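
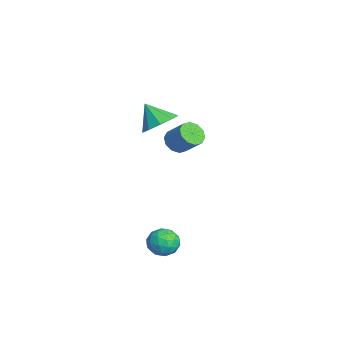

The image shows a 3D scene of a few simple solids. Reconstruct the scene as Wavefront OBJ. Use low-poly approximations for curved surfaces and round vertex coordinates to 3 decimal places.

v -1.171 -0.887 3.353
v -0.618 -0.414 3.947
v -1.749 -1.513 4.387
v -1.161 -0.085 3.843
v -1.708 -0.132 3.509
v -2.004 -0.532 3.102
v -1.911 -1.099 2.812
v -1.471 -1.566 2.775
v -0.891 -1.716 3.009
v -0.442 -1.478 3.403
v -0.334 -0.964 3.774
v -4.136 0.202 0.566
v -3.7 -0.354 0.638
v -3.008 0.302 1.507
v -3.444 0.858 1.434
v -3.542 -0.098 0.319
v -2.85 0.558 1.187
v -3.61 0.273 0.094
v -2.918 0.928 0.962
v -3.88 0.616 0.049
v -3.187 1.272 0.918
v -4.247 0.802 0.202
v -3.555 1.457 1.07
v -4.572 0.758 0.493
v -3.88 1.414 1.362
v -4.73 0.502 0.813
v -4.038 1.158 1.681
v -4.662 0.132 1.038
v -3.97 0.787 1.906
v -4.393 -0.212 1.082
v -3.7 0.444 1.951
v -4.025 -0.397 0.93
v -3.333 0.258 1.798
v 2.146 -0.426 -2.173
v 2.603 -0.862 -2.663
v 1.297 -1.398 -2.097
v 1.754 -1.834 -2.587
v 2.006 -1.669 -1.847
v 2.531 -1.068 -1.894
v 1.369 -1.192 -2.866
v 1.894 -0.591 -2.913
v 2.122 -1.335 -3.091
v 2.516 -1.63 -2.462
v 1.384 -0.63 -2.298
v 1.778 -0.925 -1.669
v 2.449 -0.558 -2.424
v 1.451 -1.702 -2.336
v 1.6 -1.604 -1.901
v 1.868 -1.861 -2.189
v 2.407 -0.68 -1.973
v 2.675 -0.936 -2.261
v 2.325 -1.411 -1.781
v 1.225 -1.324 -2.499
v 1.493 -1.58 -2.787
v 2.032 -0.399 -2.571
v 2.3 -0.656 -2.859
v 1.575 -0.849 -2.979
v 2.435 -1.093 -2.964
v 1.936 -1.665 -2.92
v 1.71 -1.287 -3.084
v 2.018 -0.934 -3.111
v 2.666 -1.267 -2.594
v 2.167 -1.838 -2.55
v 2.316 -1.741 -2.115
v 2.624 -1.388 -2.142
v 2.384 -1.545 -2.846
v 1.733 -0.422 -2.21
v 1.234 -0.993 -2.166
v 1.276 -0.872 -2.618
v 1.584 -0.519 -2.645
v 1.964 -0.595 -1.84
v 1.465 -1.167 -1.796
v 1.882 -1.326 -1.649
v 2.19 -0.973 -1.676
v 1.516 -0.715 -1.914
f 2 1 4
f 2 4 3
f 4 1 5
f 4 5 3
f 5 1 6
f 5 6 3
f 6 1 7
f 6 7 3
f 7 1 8
f 7 8 3
f 8 1 9
f 8 9 3
f 9 1 10
f 9 10 3
f 10 1 11
f 10 11 3
f 11 1 2
f 11 2 3
f 13 12 16
f 13 16 14
f 14 16 17
f 14 17 15
f 16 12 18
f 16 18 17
f 17 18 19
f 17 19 15
f 18 12 20
f 18 20 19
f 19 20 21
f 19 21 15
f 20 12 22
f 20 22 21
f 21 22 23
f 21 23 15
f 22 12 24
f 22 24 23
f 23 24 25
f 23 25 15
f 24 12 26
f 24 26 25
f 25 26 27
f 25 27 15
f 26 12 28
f 26 28 27
f 27 28 29
f 27 29 15
f 28 12 30
f 28 30 29
f 29 30 31
f 29 31 15
f 30 12 32
f 30 32 31
f 31 32 33
f 31 33 15
f 32 12 13
f 32 13 33
f 33 13 14
f 33 14 15
f 34 71 50
f 71 45 74
f 50 74 39
f 71 74 50
f 34 50 46
f 50 39 51
f 46 51 35
f 50 51 46
f 34 46 55
f 46 35 56
f 55 56 41
f 46 56 55
f 34 55 67
f 55 41 70
f 67 70 44
f 55 70 67
f 34 67 71
f 67 44 75
f 71 75 45
f 67 75 71
f 35 51 62
f 51 39 65
f 62 65 43
f 51 65 62
f 39 74 52
f 74 45 73
f 52 73 38
f 74 73 52
f 45 75 72
f 75 44 68
f 72 68 36
f 75 68 72
f 44 70 69
f 70 41 57
f 69 57 40
f 70 57 69
f 41 56 61
f 56 35 58
f 61 58 42
f 56 58 61
f 37 63 49
f 63 43 64
f 49 64 38
f 63 64 49
f 37 49 47
f 49 38 48
f 47 48 36
f 49 48 47
f 37 47 54
f 47 36 53
f 54 53 40
f 47 53 54
f 37 54 59
f 54 40 60
f 59 60 42
f 54 60 59
f 37 59 63
f 59 42 66
f 63 66 43
f 59 66 63
f 38 64 52
f 64 43 65
f 52 65 39
f 64 65 52
f 36 48 72
f 48 38 73
f 72 73 45
f 48 73 72
f 40 53 69
f 53 36 68
f 69 68 44
f 53 68 69
f 42 60 61
f 60 40 57
f 61 57 41
f 60 57 61
f 43 66 62
f 66 42 58
f 62 58 35
f 66 58 62



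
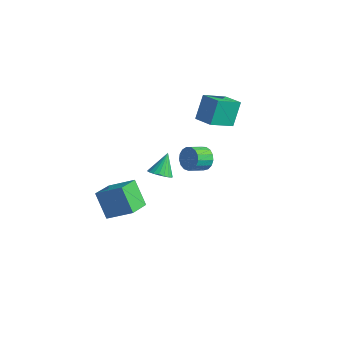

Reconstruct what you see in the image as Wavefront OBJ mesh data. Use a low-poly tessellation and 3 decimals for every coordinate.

v 0.881 1.978 0.488
v 1.43 2.175 1.05
v 1.368 1.14 1.474
v 0.819 0.942 0.912
v 1.091 2.263 1.217
v 1.029 1.228 1.64
v 0.704 2.286 1.216
v 0.642 1.251 1.64
v 0.357 2.238 1.049
v 0.296 1.203 1.472
v 0.131 2.131 0.753
v 0.069 1.095 1.176
v 0.076 1.988 0.397
v 0.014 0.953 0.82
v 0.206 1.843 0.061
v 0.144 0.808 0.485
v 0.49 1.729 -0.176
v 0.428 0.694 0.247
v 0.864 1.672 -0.262
v 0.802 0.637 0.162
v 1.242 1.685 -0.175
v 1.18 0.65 0.248
v 1.537 1.765 0.063
v 1.475 0.73 0.487
v 1.682 1.893 0.399
v 1.62 0.858 0.823
v 1.643 2.041 0.755
v 1.581 1.006 1.179
v -0.12 2.156 3.208
v -0.383 2.909 4.72
v -0.04 3.735 2.434
v -0.303 4.488 3.947
v 1.163 2.192 3.413
v 0.9 2.945 4.926
v 1.243 3.771 2.64
v 0.98 4.524 4.152
v -2.686 -2.982 -2.362
v -1.423 -2.059 -1.514
v -3.433 -1.504 -2.861
v -2.17 -0.58 -2.013
v -1.65 -2.98 -3.907
v -0.387 -2.056 -3.059
v -2.397 -1.501 -4.406
v -1.134 -0.578 -3.558
v 3.633 -3.22 3.311
v 4.115 -2.747 3.124
v 3.347 -2.46 4.489
v 3.874 -2.642 2.998
v 3.592 -2.637 2.926
v 3.318 -2.732 2.92
v 3.097 -2.912 2.983
v 2.97 -3.145 3.102
v 2.957 -3.391 3.257
v 3.061 -3.607 3.422
v 3.264 -3.756 3.567
v 3.531 -3.813 3.669
v 3.816 -3.767 3.708
v 4.069 -3.626 3.679
v 4.247 -3.415 3.586
v 4.318 -3.17 3.446
v 4.272 -2.934 3.283
f 2 1 5
f 2 5 3
f 3 5 6
f 3 6 4
f 5 1 7
f 5 7 6
f 6 7 8
f 6 8 4
f 7 1 9
f 7 9 8
f 8 9 10
f 8 10 4
f 9 1 11
f 9 11 10
f 10 11 12
f 10 12 4
f 11 1 13
f 11 13 12
f 12 13 14
f 12 14 4
f 13 1 15
f 13 15 14
f 14 15 16
f 14 16 4
f 15 1 17
f 15 17 16
f 16 17 18
f 16 18 4
f 17 1 19
f 17 19 18
f 18 19 20
f 18 20 4
f 19 1 21
f 19 21 20
f 20 21 22
f 20 22 4
f 21 1 23
f 21 23 22
f 22 23 24
f 22 24 4
f 23 1 25
f 23 25 24
f 24 25 26
f 24 26 4
f 25 1 27
f 25 27 26
f 26 27 28
f 26 28 4
f 27 1 2
f 27 2 28
f 28 2 3
f 28 3 4
f 30 32 29
f 33 30 29
f 29 32 31
f 31 33 29
f 30 36 32
f 34 30 33
f 34 36 30
f 32 36 31
f 35 33 31
f 31 36 35
f 35 34 33
f 36 34 35
f 38 40 37
f 41 38 37
f 37 40 39
f 39 41 37
f 38 44 40
f 42 38 41
f 42 44 38
f 40 44 39
f 43 41 39
f 39 44 43
f 43 42 41
f 44 42 43
f 46 45 48
f 46 48 47
f 48 45 49
f 48 49 47
f 49 45 50
f 49 50 47
f 50 45 51
f 50 51 47
f 51 45 52
f 51 52 47
f 52 45 53
f 52 53 47
f 53 45 54
f 53 54 47
f 54 45 55
f 54 55 47
f 55 45 56
f 55 56 47
f 56 45 57
f 56 57 47
f 57 45 58
f 57 58 47
f 58 45 59
f 58 59 47
f 59 45 60
f 59 60 47
f 60 45 61
f 60 61 47
f 61 45 46
f 61 46 47



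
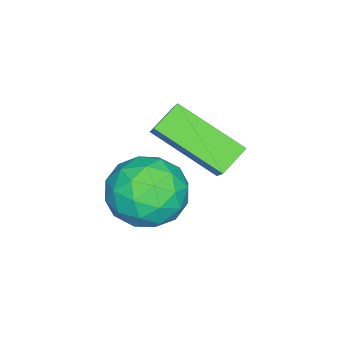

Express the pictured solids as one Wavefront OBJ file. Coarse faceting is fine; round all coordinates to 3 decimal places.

v -4.293 0.53 2.366
v -3.415 1.03 3.364
v -4.187 2.357 1.357
v -3.308 2.857 2.355
v -3.572 0.223 1.885
v -2.693 0.723 2.883
v -3.465 2.05 0.876
v -2.587 2.55 1.874
v -3.721 0.243 0.427
v -3.282 0.663 -0.52
v -2.098 0.377 1.24
v -1.659 0.797 0.293
v -2.397 1.403 0.888
v -3.4 1.32 0.386
v -1.98 -0.28 0.334
v -2.983 -0.363 -0.168
v -2.206 0.34 -0.577
v -2.463 1.38 -0.235
v -2.917 -0.34 0.955
v -3.174 0.7 1.297
v -3.644 0.441 -0.118
v -1.736 0.599 0.838
v -2.17 0.955 1.188
v -1.911 1.202 0.631
v -3.713 0.827 0.414
v -3.455 1.074 -0.142
v -2.935 1.509 0.685
v -1.925 -0.034 0.862
v -1.667 0.213 0.306
v -3.469 -0.162 0.089
v -3.21 0.085 -0.468
v -2.445 -0.469 0.035
v -2.753 0.498 -0.708
v -1.799 0.577 -0.23
v -1.988 -0.056 -0.206
v -2.578 -0.105 -0.501
v -2.905 1.109 -0.507
v -1.951 1.189 -0.029
v -2.384 1.545 0.321
v -2.974 1.496 0.025
v -2.272 0.92 -0.54
v -3.429 -0.149 0.749
v -2.475 -0.069 1.227
v -2.406 -0.456 0.695
v -2.996 -0.505 0.399
v -3.581 0.463 0.95
v -2.627 0.542 1.428
v -2.802 1.145 1.221
v -3.392 1.096 0.926
v -3.108 0.12 1.26
f 2 4 1
f 5 2 1
f 1 4 3
f 3 5 1
f 2 8 4
f 6 2 5
f 6 8 2
f 4 8 3
f 7 5 3
f 3 8 7
f 7 6 5
f 8 6 7
f 9 46 25
f 46 20 49
f 25 49 14
f 46 49 25
f 9 25 21
f 25 14 26
f 21 26 10
f 25 26 21
f 9 21 30
f 21 10 31
f 30 31 16
f 21 31 30
f 9 30 42
f 30 16 45
f 42 45 19
f 30 45 42
f 9 42 46
f 42 19 50
f 46 50 20
f 42 50 46
f 10 26 37
f 26 14 40
f 37 40 18
f 26 40 37
f 14 49 27
f 49 20 48
f 27 48 13
f 49 48 27
f 20 50 47
f 50 19 43
f 47 43 11
f 50 43 47
f 19 45 44
f 45 16 32
f 44 32 15
f 45 32 44
f 16 31 36
f 31 10 33
f 36 33 17
f 31 33 36
f 12 38 24
f 38 18 39
f 24 39 13
f 38 39 24
f 12 24 22
f 24 13 23
f 22 23 11
f 24 23 22
f 12 22 29
f 22 11 28
f 29 28 15
f 22 28 29
f 12 29 34
f 29 15 35
f 34 35 17
f 29 35 34
f 12 34 38
f 34 17 41
f 38 41 18
f 34 41 38
f 13 39 27
f 39 18 40
f 27 40 14
f 39 40 27
f 11 23 47
f 23 13 48
f 47 48 20
f 23 48 47
f 15 28 44
f 28 11 43
f 44 43 19
f 28 43 44
f 17 35 36
f 35 15 32
f 36 32 16
f 35 32 36
f 18 41 37
f 41 17 33
f 37 33 10
f 41 33 37



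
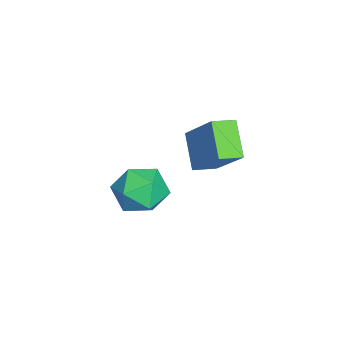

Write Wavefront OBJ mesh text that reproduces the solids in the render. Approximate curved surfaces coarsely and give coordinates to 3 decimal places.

v 0.864 0.529 -2.531
v 1.298 0.012 -1.726
v 0.442 -0.952 -3.254
v 0.876 -1.469 -2.449
v -0.006 -0.916 -2.304
v 0.255 -0 -1.857
v 1.485 -0.94 -3.123
v 1.746 -0.024 -2.676
v 1.682 -0.896 -2.091
v 0.761 -0.881 -1.585
v 0.979 -0.059 -3.395
v 0.058 -0.044 -2.889
v 0.857 1.003 0.498
v 1.9 1.962 1.966
v 0.432 1.731 0.325
v 1.476 2.69 1.792
v 1.884 1.37 -0.472
v 2.928 2.329 0.995
v 1.46 2.098 -0.646
v 2.503 3.057 0.822
f 1 12 6
f 1 6 2
f 1 2 8
f 1 8 11
f 1 11 12
f 2 6 10
f 6 12 5
f 12 11 3
f 11 8 7
f 8 2 9
f 4 10 5
f 4 5 3
f 4 3 7
f 4 7 9
f 4 9 10
f 5 10 6
f 3 5 12
f 7 3 11
f 9 7 8
f 10 9 2
f 14 16 13
f 17 14 13
f 13 16 15
f 15 17 13
f 14 20 16
f 18 14 17
f 18 20 14
f 16 20 15
f 19 17 15
f 15 20 19
f 19 18 17
f 20 18 19



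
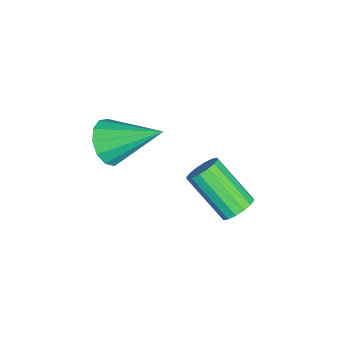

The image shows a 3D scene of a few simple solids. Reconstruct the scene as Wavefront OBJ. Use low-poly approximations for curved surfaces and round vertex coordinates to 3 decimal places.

v 0.617 1.688 -2.953
v 1.223 1.702 -2.644
v 0.549 0.306 -1.258
v -0.057 0.292 -1.567
v 1.033 1.952 -2.485
v 0.359 0.556 -1.099
v 0.732 2.132 -2.45
v 0.058 0.735 -1.064
v 0.4 2.192 -2.551
v -0.273 0.795 -1.165
v 0.127 2.118 -2.759
v -0.547 0.721 -1.373
v -0.016 1.928 -3.019
v -0.69 0.531 -1.633
v 0.011 1.674 -3.262
v -0.663 0.278 -1.876
v 0.201 1.424 -3.421
v -0.473 0.028 -2.035
v 0.502 1.245 -3.456
v -0.172 -0.152 -2.07
v 0.833 1.185 -3.355
v 0.16 -0.212 -1.969
v 1.107 1.259 -3.147
v 0.433 -0.138 -1.761
v 1.25 1.449 -2.887
v 0.576 0.052 -1.501
v 1.505 -2.576 1.047
v 2.388 -2.776 1.258
v 1.655 -0.704 2.193
v 2.401 -2.503 0.811
v 2.13 -2.253 0.438
v 1.66 -2.106 0.259
v 1.141 -2.107 0.33
v 0.737 -2.258 0.628
v 0.577 -2.509 1.06
v 0.712 -2.782 1.487
v 1.098 -2.989 1.774
v 1.613 -3.065 1.83
v 2.094 -2.985 1.638
f 2 1 5
f 2 5 3
f 3 5 6
f 3 6 4
f 5 1 7
f 5 7 6
f 6 7 8
f 6 8 4
f 7 1 9
f 7 9 8
f 8 9 10
f 8 10 4
f 9 1 11
f 9 11 10
f 10 11 12
f 10 12 4
f 11 1 13
f 11 13 12
f 12 13 14
f 12 14 4
f 13 1 15
f 13 15 14
f 14 15 16
f 14 16 4
f 15 1 17
f 15 17 16
f 16 17 18
f 16 18 4
f 17 1 19
f 17 19 18
f 18 19 20
f 18 20 4
f 19 1 21
f 19 21 20
f 20 21 22
f 20 22 4
f 21 1 23
f 21 23 22
f 22 23 24
f 22 24 4
f 23 1 25
f 23 25 24
f 24 25 26
f 24 26 4
f 25 1 2
f 25 2 26
f 26 2 3
f 26 3 4
f 28 27 30
f 28 30 29
f 30 27 31
f 30 31 29
f 31 27 32
f 31 32 29
f 32 27 33
f 32 33 29
f 33 27 34
f 33 34 29
f 34 27 35
f 34 35 29
f 35 27 36
f 35 36 29
f 36 27 37
f 36 37 29
f 37 27 38
f 37 38 29
f 38 27 39
f 38 39 29
f 39 27 28
f 39 28 29



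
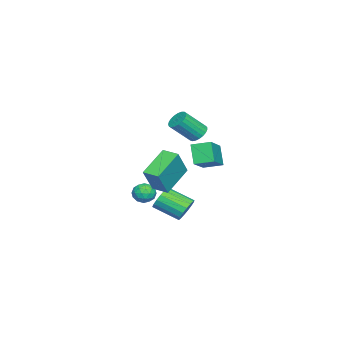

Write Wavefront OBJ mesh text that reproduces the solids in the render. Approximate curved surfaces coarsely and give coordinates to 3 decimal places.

v 2.456 1.663 0.156
v 3.472 1.462 1.808
v 2.751 2.668 0.096
v 3.767 2.468 1.749
v 4.173 1.092 -0.969
v 5.189 0.892 0.684
v 4.468 2.098 -1.028
v 5.484 1.897 0.624
v -1.101 2.14 0.215
v 0.781 2.191 1.275
v -1.298 3.308 0.508
v 0.584 3.359 1.568
v -0.424 2.561 -1.008
v 1.458 2.612 0.052
v -0.621 3.729 -0.715
v 1.261 3.78 0.345
v -3.535 1.235 0.394
v -3.185 1.817 0.663
v -2.414 0.746 1.974
v -2.765 0.165 1.706
v -3.445 1.821 0.82
v -2.674 0.751 2.131
v -3.721 1.725 0.903
v -2.95 0.655 2.214
v -3.964 1.544 0.898
v -3.193 0.473 2.21
v -4.134 1.309 0.806
v -3.363 0.239 2.118
v -4.2 1.062 0.643
v -3.429 -0.009 1.955
v -4.151 0.844 0.437
v -3.38 -0.226 1.748
v -3.995 0.694 0.223
v -3.224 -0.376 1.535
v -3.76 0.638 0.039
v -2.989 -0.432 1.351
v -3.487 0.685 -0.083
v -2.716 -0.385 1.228
v -3.222 0.827 -0.123
v -2.451 -0.243 1.188
v -3.011 1.04 -0.074
v -2.24 -0.03 1.238
v -2.89 1.286 0.057
v -2.119 0.216 1.368
v -2.882 1.524 0.245
v -2.111 0.453 1.557
v -2.986 1.711 0.46
v -2.215 0.641 1.771
v 3.193 2.764 -2.868
v 3.832 2.998 -2.375
v 3.806 1.429 -1.6
v 3.167 1.196 -2.092
v 3.505 3.106 -2.167
v 3.48 1.537 -1.391
v 3.107 3.136 -2.119
v 3.082 1.567 -1.344
v 2.729 3.081 -2.243
v 2.703 1.512 -1.468
v 2.456 2.953 -2.51
v 2.431 1.384 -1.735
v 2.353 2.782 -2.859
v 2.328 1.213 -2.084
v 2.442 2.607 -3.21
v 2.416 1.039 -2.435
v 2.703 2.468 -3.482
v 2.677 0.9 -2.707
v 3.076 2.397 -3.614
v 3.051 0.829 -2.839
v 3.476 2.41 -3.575
v 3.45 0.842 -2.8
v 3.811 2.504 -3.373
v 3.786 0.936 -2.598
v 4.004 2.658 -3.056
v 3.979 1.089 -2.281
v 4.012 2.836 -2.696
v 3.986 1.267 -1.921
v 1.559 -0.26 -2.347
v 1.862 -0.602 -2.963
v 0.418 -0.458 -2.797
v 0.721 -0.8 -3.413
v 0.767 -1.138 -2.726
v 1.472 -1.016 -2.448
v 0.808 -0.044 -3.312
v 1.513 0.078 -3.034
v 1.398 -0.469 -3.56
v 1.372 -1.145 -3.198
v 0.908 0.085 -2.562
v 0.882 -0.591 -2.2
v 1.81 -0.414 -2.616
v 0.47 -0.646 -3.144
v 0.496 -0.845 -2.74
v 0.674 -1.046 -3.103
v 1.581 -0.657 -2.312
v 1.759 -0.858 -2.675
v 1.115 -1.173 -2.535
v 0.521 -0.202 -3.085
v 0.699 -0.403 -3.448
v 1.606 -0.014 -2.657
v 1.784 -0.215 -3.02
v 1.165 0.113 -3.225
v 1.716 -0.537 -3.329
v 1.045 -0.653 -3.593
v 1.097 -0.209 -3.534
v 1.511 -0.137 -3.371
v 1.7 -0.934 -3.116
v 1.03 -1.05 -3.38
v 1.057 -1.249 -2.976
v 1.471 -1.177 -2.812
v 1.428 -0.856 -3.466
v 1.25 -0.01 -2.38
v 0.58 -0.126 -2.644
v 0.809 0.117 -2.948
v 1.223 0.189 -2.784
v 1.235 -0.407 -2.167
v 0.564 -0.523 -2.431
v 0.769 -0.923 -2.389
v 1.183 -0.851 -2.226
v 0.852 -0.204 -2.294
f 2 4 1
f 5 2 1
f 1 4 3
f 3 5 1
f 2 8 4
f 6 2 5
f 6 8 2
f 4 8 3
f 7 5 3
f 3 8 7
f 7 6 5
f 8 6 7
f 10 12 9
f 13 10 9
f 9 12 11
f 11 13 9
f 10 16 12
f 14 10 13
f 14 16 10
f 12 16 11
f 15 13 11
f 11 16 15
f 15 14 13
f 16 14 15
f 18 17 21
f 18 21 19
f 19 21 22
f 19 22 20
f 21 17 23
f 21 23 22
f 22 23 24
f 22 24 20
f 23 17 25
f 23 25 24
f 24 25 26
f 24 26 20
f 25 17 27
f 25 27 26
f 26 27 28
f 26 28 20
f 27 17 29
f 27 29 28
f 28 29 30
f 28 30 20
f 29 17 31
f 29 31 30
f 30 31 32
f 30 32 20
f 31 17 33
f 31 33 32
f 32 33 34
f 32 34 20
f 33 17 35
f 33 35 34
f 34 35 36
f 34 36 20
f 35 17 37
f 35 37 36
f 36 37 38
f 36 38 20
f 37 17 39
f 37 39 38
f 38 39 40
f 38 40 20
f 39 17 41
f 39 41 40
f 40 41 42
f 40 42 20
f 41 17 43
f 41 43 42
f 42 43 44
f 42 44 20
f 43 17 45
f 43 45 44
f 44 45 46
f 44 46 20
f 45 17 47
f 45 47 46
f 46 47 48
f 46 48 20
f 47 17 18
f 47 18 48
f 48 18 19
f 48 19 20
f 50 49 53
f 50 53 51
f 51 53 54
f 51 54 52
f 53 49 55
f 53 55 54
f 54 55 56
f 54 56 52
f 55 49 57
f 55 57 56
f 56 57 58
f 56 58 52
f 57 49 59
f 57 59 58
f 58 59 60
f 58 60 52
f 59 49 61
f 59 61 60
f 60 61 62
f 60 62 52
f 61 49 63
f 61 63 62
f 62 63 64
f 62 64 52
f 63 49 65
f 63 65 64
f 64 65 66
f 64 66 52
f 65 49 67
f 65 67 66
f 66 67 68
f 66 68 52
f 67 49 69
f 67 69 68
f 68 69 70
f 68 70 52
f 69 49 71
f 69 71 70
f 70 71 72
f 70 72 52
f 71 49 73
f 71 73 72
f 72 73 74
f 72 74 52
f 73 49 75
f 73 75 74
f 74 75 76
f 74 76 52
f 75 49 50
f 75 50 76
f 76 50 51
f 76 51 52
f 77 114 93
f 114 88 117
f 93 117 82
f 114 117 93
f 77 93 89
f 93 82 94
f 89 94 78
f 93 94 89
f 77 89 98
f 89 78 99
f 98 99 84
f 89 99 98
f 77 98 110
f 98 84 113
f 110 113 87
f 98 113 110
f 77 110 114
f 110 87 118
f 114 118 88
f 110 118 114
f 78 94 105
f 94 82 108
f 105 108 86
f 94 108 105
f 82 117 95
f 117 88 116
f 95 116 81
f 117 116 95
f 88 118 115
f 118 87 111
f 115 111 79
f 118 111 115
f 87 113 112
f 113 84 100
f 112 100 83
f 113 100 112
f 84 99 104
f 99 78 101
f 104 101 85
f 99 101 104
f 80 106 92
f 106 86 107
f 92 107 81
f 106 107 92
f 80 92 90
f 92 81 91
f 90 91 79
f 92 91 90
f 80 90 97
f 90 79 96
f 97 96 83
f 90 96 97
f 80 97 102
f 97 83 103
f 102 103 85
f 97 103 102
f 80 102 106
f 102 85 109
f 106 109 86
f 102 109 106
f 81 107 95
f 107 86 108
f 95 108 82
f 107 108 95
f 79 91 115
f 91 81 116
f 115 116 88
f 91 116 115
f 83 96 112
f 96 79 111
f 112 111 87
f 96 111 112
f 85 103 104
f 103 83 100
f 104 100 84
f 103 100 104
f 86 109 105
f 109 85 101
f 105 101 78
f 109 101 105



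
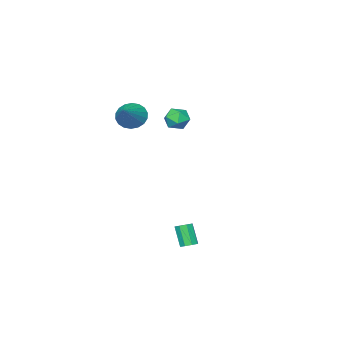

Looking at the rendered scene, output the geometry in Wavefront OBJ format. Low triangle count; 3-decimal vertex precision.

v -0.44 -1.349 3.233
v -0.065 -1.017 2.473
v 1.04 -0.471 4.347
v -0.322 -0.723 2.583
v -0.602 -0.554 2.821
v -0.85 -0.542 3.141
v -1.017 -0.689 3.479
v -1.069 -0.968 3.769
v -0.997 -1.322 3.952
v -0.815 -1.681 3.993
v -0.558 -1.975 3.883
v -0.278 -2.144 3.645
v -0.03 -2.156 3.325
v 0.136 -2.008 2.987
v 0.189 -1.73 2.697
v 0.117 -1.376 2.514
v 0.577 3.938 -4.451
v 1.043 3.732 -4.469
v 0.809 3.095 -3.268
v 0.343 3.302 -3.249
v 1.04 4.077 -4.287
v 0.805 3.44 -3.085
v 0.766 4.341 -4.201
v 0.531 3.704 -2.999
v 0.381 4.369 -4.261
v 0.146 3.732 -3.059
v 0.111 4.145 -4.432
v -0.123 3.508 -3.231
v 0.115 3.8 -4.615
v -0.12 3.163 -3.413
v 0.389 3.536 -4.701
v 0.154 2.899 -3.499
v 0.774 3.508 -4.641
v 0.539 2.871 -3.439
v -3.323 0.29 2.577
v -2.518 0.124 2.455
v -3.602 -1.024 2.525
v -2.797 -1.19 2.403
v -3.055 -0.902 3.138
v -2.883 -0.089 3.17
v -3.237 -0.811 1.81
v -3.065 0.002 1.842
v -2.465 -0.556 1.981
v -2.353 -0.612 2.802
v -3.767 -0.288 2.178
v -3.655 -0.344 2.999
f 2 1 4
f 2 4 3
f 4 1 5
f 4 5 3
f 5 1 6
f 5 6 3
f 6 1 7
f 6 7 3
f 7 1 8
f 7 8 3
f 8 1 9
f 8 9 3
f 9 1 10
f 9 10 3
f 10 1 11
f 10 11 3
f 11 1 12
f 11 12 3
f 12 1 13
f 12 13 3
f 13 1 14
f 13 14 3
f 14 1 15
f 14 15 3
f 15 1 16
f 15 16 3
f 16 1 2
f 16 2 3
f 18 17 21
f 18 21 19
f 19 21 22
f 19 22 20
f 21 17 23
f 21 23 22
f 22 23 24
f 22 24 20
f 23 17 25
f 23 25 24
f 24 25 26
f 24 26 20
f 25 17 27
f 25 27 26
f 26 27 28
f 26 28 20
f 27 17 29
f 27 29 28
f 28 29 30
f 28 30 20
f 29 17 31
f 29 31 30
f 30 31 32
f 30 32 20
f 31 17 33
f 31 33 32
f 32 33 34
f 32 34 20
f 33 17 18
f 33 18 34
f 34 18 19
f 34 19 20
f 35 46 40
f 35 40 36
f 35 36 42
f 35 42 45
f 35 45 46
f 36 40 44
f 40 46 39
f 46 45 37
f 45 42 41
f 42 36 43
f 38 44 39
f 38 39 37
f 38 37 41
f 38 41 43
f 38 43 44
f 39 44 40
f 37 39 46
f 41 37 45
f 43 41 42
f 44 43 36



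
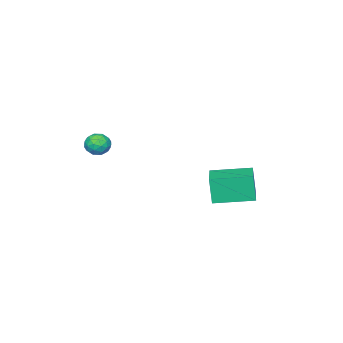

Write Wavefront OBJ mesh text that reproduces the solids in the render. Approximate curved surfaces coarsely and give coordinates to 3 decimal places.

v 3.064 -2.878 -0.91
v 3.333 -2.562 -0.42
v 3.227 -3.778 -0.42
v 3.496 -3.462 0.07
v 2.867 -3.408 -0.04
v 2.766 -2.851 -0.342
v 3.794 -3.489 -0.498
v 3.693 -2.932 -0.8
v 3.784 -2.94 -0.166
v 3.211 -2.89 0.118
v 3.349 -3.45 -0.958
v 2.776 -3.4 -0.674
v 3.184 -2.641 -0.708
v 3.376 -3.699 -0.132
v 3.006 -3.667 -0.196
v 3.164 -3.482 0.091
v 2.851 -2.811 -0.662
v 3.009 -2.625 -0.375
v 2.735 -3.122 -0.151
v 3.551 -3.715 -0.465
v 3.709 -3.529 -0.178
v 3.396 -2.858 -0.931
v 3.554 -2.673 -0.644
v 3.825 -3.218 -0.689
v 3.608 -2.678 -0.271
v 3.704 -3.207 0.017
v 3.879 -3.222 -0.316
v 3.819 -2.895 -0.494
v 3.271 -2.648 -0.104
v 3.367 -3.177 0.184
v 2.997 -3.145 0.12
v 2.937 -2.818 -0.058
v 3.536 -2.87 0.045
v 3.193 -3.163 -1.024
v 3.289 -3.692 -0.736
v 3.623 -3.522 -0.782
v 3.563 -3.195 -0.96
v 2.856 -3.133 -0.857
v 2.952 -3.662 -0.569
v 2.741 -3.445 -0.346
v 2.681 -3.118 -0.524
v 3.024 -3.47 -0.885
v 0.547 1.043 -3.188
v 0.47 0.807 -1.841
v -0.633 2.495 -3.001
v -0.709 2.259 -1.654
v 1.789 2.021 -2.946
v 1.713 1.785 -1.599
v 0.61 3.473 -2.759
v 0.533 3.237 -1.412
f 1 38 17
f 38 12 41
f 17 41 6
f 38 41 17
f 1 17 13
f 17 6 18
f 13 18 2
f 17 18 13
f 1 13 22
f 13 2 23
f 22 23 8
f 13 23 22
f 1 22 34
f 22 8 37
f 34 37 11
f 22 37 34
f 1 34 38
f 34 11 42
f 38 42 12
f 34 42 38
f 2 18 29
f 18 6 32
f 29 32 10
f 18 32 29
f 6 41 19
f 41 12 40
f 19 40 5
f 41 40 19
f 12 42 39
f 42 11 35
f 39 35 3
f 42 35 39
f 11 37 36
f 37 8 24
f 36 24 7
f 37 24 36
f 8 23 28
f 23 2 25
f 28 25 9
f 23 25 28
f 4 30 16
f 30 10 31
f 16 31 5
f 30 31 16
f 4 16 14
f 16 5 15
f 14 15 3
f 16 15 14
f 4 14 21
f 14 3 20
f 21 20 7
f 14 20 21
f 4 21 26
f 21 7 27
f 26 27 9
f 21 27 26
f 4 26 30
f 26 9 33
f 30 33 10
f 26 33 30
f 5 31 19
f 31 10 32
f 19 32 6
f 31 32 19
f 3 15 39
f 15 5 40
f 39 40 12
f 15 40 39
f 7 20 36
f 20 3 35
f 36 35 11
f 20 35 36
f 9 27 28
f 27 7 24
f 28 24 8
f 27 24 28
f 10 33 29
f 33 9 25
f 29 25 2
f 33 25 29
f 44 46 43
f 47 44 43
f 43 46 45
f 45 47 43
f 44 50 46
f 48 44 47
f 48 50 44
f 46 50 45
f 49 47 45
f 45 50 49
f 49 48 47
f 50 48 49



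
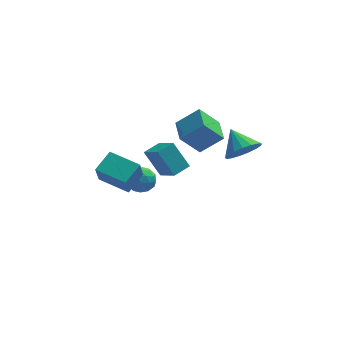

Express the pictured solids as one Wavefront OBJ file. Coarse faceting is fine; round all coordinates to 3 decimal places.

v -0.765 -3.504 2.617
v -1.522 -2.943 3.873
v -1.396 -2.443 1.764
v -2.153 -1.882 3.02
v -0.027 -2.918 2.8
v -0.784 -2.357 4.056
v -0.658 -1.857 1.947
v -1.415 -1.296 3.203
v 2.51 -2.593 3.557
v 3.368 -2.441 3.961
v 1.95 -1.567 4.363
v 3.365 -2.158 3.599
v 3.167 -1.975 3.227
v 2.818 -1.933 2.931
v 2.398 -2.043 2.779
v 2.005 -2.278 2.804
v 1.727 -2.586 3.002
v 1.628 -2.895 3.328
v 1.732 -3.135 3.706
v 2.014 -3.251 4.049
v 2.41 -3.216 4.28
v 2.828 -3.039 4.346
v 3.174 -2.759 4.23
v -2.901 -0.91 -0.793
v -3.052 -1.486 0.43
v -4.347 0.022 -0.533
v -4.498 -0.554 0.69
v -2.182 0.054 -0.25
v -2.333 -0.522 0.973
v -3.628 0.986 0.01
v -3.779 0.41 1.233
v -2.9 3.092 -2.677
v -2.387 3.646 -3.023
v -2.093 2.094 -3.077
v -1.58 2.648 -3.423
v -1.649 2.606 -2.597
v -2.148 3.223 -2.349
v -2.332 2.517 -3.751
v -2.831 3.134 -3.503
v -2.036 3.291 -3.687
v -1.614 3.346 -2.973
v -2.866 2.394 -3.127
v -2.444 2.449 -2.413
v -2.714 3.456 -2.815
v -1.766 2.284 -3.285
v -1.806 2.259 -2.799
v -1.505 2.585 -3.003
v -2.574 3.208 -2.419
v -2.272 3.533 -2.622
v -1.839 2.922 -2.372
v -2.208 2.207 -3.478
v -1.906 2.532 -3.681
v -2.975 3.155 -3.097
v -2.674 3.481 -3.301
v -2.641 2.818 -3.728
v -2.207 3.573 -3.408
v -1.732 2.987 -3.644
v -2.174 2.91 -3.836
v -2.467 3.272 -3.691
v -1.959 3.606 -2.989
v -1.484 3.019 -3.224
v -1.525 2.995 -2.739
v -1.818 3.357 -2.593
v -1.752 3.397 -3.379
v -2.996 2.721 -2.876
v -2.521 2.134 -3.111
v -2.662 2.383 -3.507
v -2.955 2.745 -3.361
v -2.748 2.753 -2.456
v -2.273 2.167 -2.692
v -2.013 2.468 -2.409
v -2.306 2.83 -2.264
v -2.728 2.343 -2.721
v -0.42 -0.794 3.074
v 0.73 -0.747 4.037
v -0.576 0.572 3.193
v 0.574 0.619 4.155
v 0.566 -0.579 1.885
v 1.716 -0.532 2.847
v 0.41 0.787 2.003
v 1.56 0.834 2.966
f 2 4 1
f 5 2 1
f 1 4 3
f 3 5 1
f 2 8 4
f 6 2 5
f 6 8 2
f 4 8 3
f 7 5 3
f 3 8 7
f 7 6 5
f 8 6 7
f 10 9 12
f 10 12 11
f 12 9 13
f 12 13 11
f 13 9 14
f 13 14 11
f 14 9 15
f 14 15 11
f 15 9 16
f 15 16 11
f 16 9 17
f 16 17 11
f 17 9 18
f 17 18 11
f 18 9 19
f 18 19 11
f 19 9 20
f 19 20 11
f 20 9 21
f 20 21 11
f 21 9 22
f 21 22 11
f 22 9 23
f 22 23 11
f 23 9 10
f 23 10 11
f 25 27 24
f 28 25 24
f 24 27 26
f 26 28 24
f 25 31 27
f 29 25 28
f 29 31 25
f 27 31 26
f 30 28 26
f 26 31 30
f 30 29 28
f 31 29 30
f 32 69 48
f 69 43 72
f 48 72 37
f 69 72 48
f 32 48 44
f 48 37 49
f 44 49 33
f 48 49 44
f 32 44 53
f 44 33 54
f 53 54 39
f 44 54 53
f 32 53 65
f 53 39 68
f 65 68 42
f 53 68 65
f 32 65 69
f 65 42 73
f 69 73 43
f 65 73 69
f 33 49 60
f 49 37 63
f 60 63 41
f 49 63 60
f 37 72 50
f 72 43 71
f 50 71 36
f 72 71 50
f 43 73 70
f 73 42 66
f 70 66 34
f 73 66 70
f 42 68 67
f 68 39 55
f 67 55 38
f 68 55 67
f 39 54 59
f 54 33 56
f 59 56 40
f 54 56 59
f 35 61 47
f 61 41 62
f 47 62 36
f 61 62 47
f 35 47 45
f 47 36 46
f 45 46 34
f 47 46 45
f 35 45 52
f 45 34 51
f 52 51 38
f 45 51 52
f 35 52 57
f 52 38 58
f 57 58 40
f 52 58 57
f 35 57 61
f 57 40 64
f 61 64 41
f 57 64 61
f 36 62 50
f 62 41 63
f 50 63 37
f 62 63 50
f 34 46 70
f 46 36 71
f 70 71 43
f 46 71 70
f 38 51 67
f 51 34 66
f 67 66 42
f 51 66 67
f 40 58 59
f 58 38 55
f 59 55 39
f 58 55 59
f 41 64 60
f 64 40 56
f 60 56 33
f 64 56 60
f 75 77 74
f 78 75 74
f 74 77 76
f 76 78 74
f 75 81 77
f 79 75 78
f 79 81 75
f 77 81 76
f 80 78 76
f 76 81 80
f 80 79 78
f 81 79 80



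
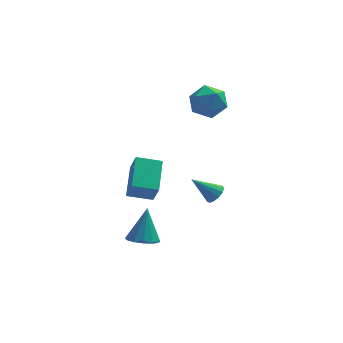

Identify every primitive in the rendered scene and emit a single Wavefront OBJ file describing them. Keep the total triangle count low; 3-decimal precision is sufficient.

v -3.165 -4.06 -3.6
v -2.531 -3.524 -3.921
v -2.935 -3.24 -1.78
v -2.965 -3.279 -3.977
v -3.462 -3.281 -3.913
v -3.865 -3.531 -3.75
v -4.046 -3.949 -3.539
v -3.946 -4.402 -3.348
v -3.599 -4.746 -3.237
v -3.114 -4.872 -3.241
v -2.645 -4.741 -3.359
v -2.34 -4.393 -3.554
v -2.298 -3.939 -3.764
v -4.151 1.783 -4.387
v -3.83 1.111 -3.131
v -3.968 3.709 -3.403
v -3.647 3.037 -2.147
v -2.713 1.823 -4.733
v -2.392 1.151 -3.477
v -2.53 3.749 -3.749
v -2.209 3.077 -2.493
v 0.541 -1.056 -2.248
v 0.897 -1.418 -1.842
v -0.701 -1.024 -1.132
v 0.975 -1.068 -1.765
v 0.916 -0.715 -1.842
v 0.737 -0.47 -2.047
v 0.496 -0.411 -2.317
v 0.269 -0.557 -2.564
v 0.129 -0.861 -2.712
v 0.119 -1.228 -2.712
v 0.243 -1.539 -2.565
v 0.461 -1.698 -2.318
v 0.705 -1.652 -2.048
v -0.251 2.535 1.923
v 0.153 3.169 2.788
v 0.227 0.991 2.832
v 0.631 1.625 3.697
v -0.496 1.583 3.496
v -0.792 2.537 2.934
v 1.172 1.623 2.686
v 0.876 2.577 2.124
v 1.033 2.605 3.259
v 0.002 2.581 3.76
v 0.378 1.579 1.86
v -0.653 1.555 2.361
f 2 1 4
f 2 4 3
f 4 1 5
f 4 5 3
f 5 1 6
f 5 6 3
f 6 1 7
f 6 7 3
f 7 1 8
f 7 8 3
f 8 1 9
f 8 9 3
f 9 1 10
f 9 10 3
f 10 1 11
f 10 11 3
f 11 1 12
f 11 12 3
f 12 1 13
f 12 13 3
f 13 1 2
f 13 2 3
f 15 17 14
f 18 15 14
f 14 17 16
f 16 18 14
f 15 21 17
f 19 15 18
f 19 21 15
f 17 21 16
f 20 18 16
f 16 21 20
f 20 19 18
f 21 19 20
f 23 22 25
f 23 25 24
f 25 22 26
f 25 26 24
f 26 22 27
f 26 27 24
f 27 22 28
f 27 28 24
f 28 22 29
f 28 29 24
f 29 22 30
f 29 30 24
f 30 22 31
f 30 31 24
f 31 22 32
f 31 32 24
f 32 22 33
f 32 33 24
f 33 22 34
f 33 34 24
f 34 22 23
f 34 23 24
f 35 46 40
f 35 40 36
f 35 36 42
f 35 42 45
f 35 45 46
f 36 40 44
f 40 46 39
f 46 45 37
f 45 42 41
f 42 36 43
f 38 44 39
f 38 39 37
f 38 37 41
f 38 41 43
f 38 43 44
f 39 44 40
f 37 39 46
f 41 37 45
f 43 41 42
f 44 43 36



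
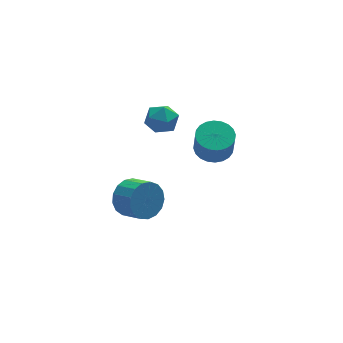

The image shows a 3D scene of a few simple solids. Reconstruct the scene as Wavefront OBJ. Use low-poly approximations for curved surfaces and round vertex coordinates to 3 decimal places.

v -3.156 -2.956 1.402
v -2.866 -2.5 2.045
v -2.453 -3.347 2.46
v -2.744 -3.804 1.818
v -3.23 -2.617 2.167
v -2.818 -3.465 2.583
v -3.578 -2.812 2.114
v -3.165 -3.66 2.53
v -3.829 -3.04 1.898
v -3.416 -3.888 2.314
v -3.926 -3.249 1.569
v -3.513 -4.097 1.984
v -3.846 -3.391 1.201
v -3.434 -4.238 1.616
v -3.609 -3.433 0.879
v -3.196 -4.28 1.295
v -3.268 -3.366 0.677
v -2.855 -4.213 1.093
v -2.901 -3.205 0.642
v -2.489 -4.052 1.057
v -2.593 -2.987 0.78
v -2.18 -3.835 1.196
v -2.414 -2.762 1.061
v -2.001 -3.61 1.477
v -2.405 -2.582 1.42
v -1.992 -3.429 1.836
v -2.568 -2.487 1.775
v -2.155 -3.334 2.191
v -0.472 1.674 1.645
v -0.013 1.529 2.243
v -0.907 0.511 1.697
v -0.448 0.366 2.295
v -1.042 0.846 2.375
v -0.773 1.564 2.342
v -0.147 0.476 1.598
v 0.122 1.194 1.565
v 0.188 0.788 2.214
v -0.365 1.017 2.694
v -0.555 1.023 1.246
v -1.108 1.252 1.726
v 1.777 1.047 -0.569
v 2.486 1.422 -0.4
v 2.412 1.049 0.738
v 1.703 0.673 0.569
v 2.276 1.655 -0.337
v 2.202 1.281 0.801
v 1.989 1.795 -0.309
v 1.915 1.421 0.829
v 1.671 1.821 -0.321
v 1.597 1.448 0.816
v 1.368 1.73 -0.371
v 1.294 1.356 0.767
v 1.128 1.534 -0.451
v 1.054 1.16 0.687
v 0.986 1.264 -0.549
v 0.913 0.89 0.589
v 0.965 0.961 -0.65
v 0.892 0.588 0.488
v 1.068 0.671 -0.738
v 0.994 0.298 0.4
v 1.278 0.439 -0.801
v 1.204 0.065 0.337
v 1.565 0.299 -0.829
v 1.491 -0.075 0.309
v 1.883 0.272 -0.816
v 1.809 -0.101 0.321
v 2.186 0.364 -0.767
v 2.112 -0.01 0.371
v 2.426 0.56 -0.687
v 2.352 0.186 0.451
v 2.567 0.83 -0.589
v 2.494 0.456 0.549
v 2.588 1.132 -0.488
v 2.515 0.759 0.65
f 2 1 5
f 2 5 3
f 3 5 6
f 3 6 4
f 5 1 7
f 5 7 6
f 6 7 8
f 6 8 4
f 7 1 9
f 7 9 8
f 8 9 10
f 8 10 4
f 9 1 11
f 9 11 10
f 10 11 12
f 10 12 4
f 11 1 13
f 11 13 12
f 12 13 14
f 12 14 4
f 13 1 15
f 13 15 14
f 14 15 16
f 14 16 4
f 15 1 17
f 15 17 16
f 16 17 18
f 16 18 4
f 17 1 19
f 17 19 18
f 18 19 20
f 18 20 4
f 19 1 21
f 19 21 20
f 20 21 22
f 20 22 4
f 21 1 23
f 21 23 22
f 22 23 24
f 22 24 4
f 23 1 25
f 23 25 24
f 24 25 26
f 24 26 4
f 25 1 27
f 25 27 26
f 26 27 28
f 26 28 4
f 27 1 2
f 27 2 28
f 28 2 3
f 28 3 4
f 29 40 34
f 29 34 30
f 29 30 36
f 29 36 39
f 29 39 40
f 30 34 38
f 34 40 33
f 40 39 31
f 39 36 35
f 36 30 37
f 32 38 33
f 32 33 31
f 32 31 35
f 32 35 37
f 32 37 38
f 33 38 34
f 31 33 40
f 35 31 39
f 37 35 36
f 38 37 30
f 42 41 45
f 42 45 43
f 43 45 46
f 43 46 44
f 45 41 47
f 45 47 46
f 46 47 48
f 46 48 44
f 47 41 49
f 47 49 48
f 48 49 50
f 48 50 44
f 49 41 51
f 49 51 50
f 50 51 52
f 50 52 44
f 51 41 53
f 51 53 52
f 52 53 54
f 52 54 44
f 53 41 55
f 53 55 54
f 54 55 56
f 54 56 44
f 55 41 57
f 55 57 56
f 56 57 58
f 56 58 44
f 57 41 59
f 57 59 58
f 58 59 60
f 58 60 44
f 59 41 61
f 59 61 60
f 60 61 62
f 60 62 44
f 61 41 63
f 61 63 62
f 62 63 64
f 62 64 44
f 63 41 65
f 63 65 64
f 64 65 66
f 64 66 44
f 65 41 67
f 65 67 66
f 66 67 68
f 66 68 44
f 67 41 69
f 67 69 68
f 68 69 70
f 68 70 44
f 69 41 71
f 69 71 70
f 70 71 72
f 70 72 44
f 71 41 73
f 71 73 72
f 72 73 74
f 72 74 44
f 73 41 42
f 73 42 74
f 74 42 43
f 74 43 44



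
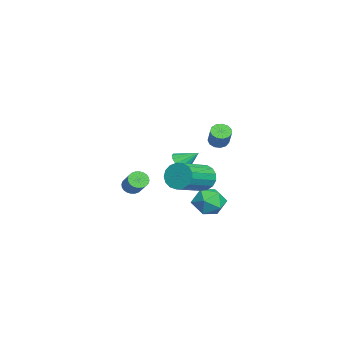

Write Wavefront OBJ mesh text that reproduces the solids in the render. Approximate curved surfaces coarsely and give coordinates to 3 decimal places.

v 0.82 -0.268 -0.445
v 1.316 -0.001 -1.068
v 2.976 -1.144 -0.237
v 2.48 -1.412 0.385
v 1.364 0.277 -0.781
v 3.024 -0.866 0.05
v 1.287 0.43 -0.417
v 2.947 -0.714 0.414
v 1.103 0.422 -0.06
v 2.763 -0.721 0.771
v 0.854 0.257 0.209
v 2.514 -0.887 1.04
v 0.598 -0.029 0.328
v 2.257 -1.172 1.159
v 0.392 -0.37 0.27
v 2.052 -1.513 1.101
v 0.285 -0.687 0.048
v 1.945 -1.83 0.879
v 0.3 -0.909 -0.287
v 1.96 -2.052 0.544
v 0.434 -0.983 -0.659
v 2.094 -2.127 0.172
v 0.657 -0.894 -0.981
v 2.317 -2.038 -0.15
v 0.917 -0.662 -1.181
v 2.577 -1.805 -0.35
v 1.155 -0.339 -1.212
v 2.815 -1.483 -0.382
v -3.46 -1.499 -1.242
v -2.827 -1.73 -1.051
v -3.34 -0.541 -0.478
v -2.766 -1.512 -1.334
v -2.891 -1.29 -1.592
v -3.168 -1.125 -1.756
v -3.523 -1.059 -1.783
v -3.862 -1.112 -1.664
v -4.092 -1.268 -1.432
v -4.153 -1.486 -1.149
v -4.029 -1.707 -0.891
v -3.751 -1.873 -0.727
v -3.396 -1.938 -0.7
v -3.058 -1.886 -0.819
v -0.933 -3.876 -1.838
v -0.625 -3.698 -2.271
v 0.381 -3.307 -1.394
v 0.073 -3.484 -0.962
v -0.737 -3.518 -2.222
v 0.268 -3.127 -1.346
v -0.88 -3.392 -2.115
v 0.126 -3 -1.238
v -1.031 -3.339 -1.965
v -0.025 -2.948 -1.089
v -1.166 -3.368 -1.797
v -0.161 -2.977 -0.92
v -1.266 -3.475 -1.634
v -0.261 -3.084 -0.758
v -1.316 -3.642 -1.503
v -0.31 -3.251 -0.627
v -1.307 -3.845 -1.423
v -0.301 -3.454 -0.546
v -1.241 -4.053 -1.406
v -0.235 -3.662 -0.529
v -1.128 -4.233 -1.454
v -0.123 -3.842 -0.578
v -0.986 -4.36 -1.562
v 0.02 -3.968 -0.685
v -0.835 -4.412 -1.711
v 0.171 -4.021 -0.835
v -0.699 -4.383 -1.88
v 0.306 -3.992 -1.003
v -0.599 -4.276 -2.042
v 0.406 -3.885 -1.166
v -0.55 -4.109 -2.173
v 0.456 -3.718 -1.297
v -0.559 -3.906 -2.254
v 0.447 -3.515 -1.377
v -3.209 0.27 -4.023
v -2.588 0.975 -3.626
v -2.152 -0.915 -3.574
v -1.531 -0.21 -3.177
v -2.429 -0.405 -2.735
v -3.082 0.327 -3.013
v -1.658 -0.267 -4.187
v -2.311 0.465 -4.465
v -1.629 0.643 -3.727
v -2.106 0.557 -2.83
v -2.634 -0.497 -4.37
v -3.111 -0.583 -3.473
v 2.279 0.545 2.759
v 2.551 0.911 2.489
v 3.293 1.041 3.41
v 3.021 0.675 3.681
v 2.339 1.058 2.639
v 3.081 1.188 3.56
v 2.108 1.042 2.827
v 2.85 1.172 3.748
v 1.931 0.869 2.994
v 2.673 0.998 3.915
v 1.865 0.592 3.086
v 2.607 0.722 4.008
v 1.93 0.301 3.075
v 2.672 0.431 3.996
v 2.106 0.087 2.963
v 2.848 0.217 3.884
v 2.337 0.019 2.787
v 3.079 0.149 3.708
v 2.55 0.117 2.602
v 3.292 0.247 3.523
v 2.676 0.352 2.467
v 3.418 0.482 3.388
v 2.677 0.647 2.425
v 3.419 0.777 3.346
f 2 1 5
f 2 5 3
f 3 5 6
f 3 6 4
f 5 1 7
f 5 7 6
f 6 7 8
f 6 8 4
f 7 1 9
f 7 9 8
f 8 9 10
f 8 10 4
f 9 1 11
f 9 11 10
f 10 11 12
f 10 12 4
f 11 1 13
f 11 13 12
f 12 13 14
f 12 14 4
f 13 1 15
f 13 15 14
f 14 15 16
f 14 16 4
f 15 1 17
f 15 17 16
f 16 17 18
f 16 18 4
f 17 1 19
f 17 19 18
f 18 19 20
f 18 20 4
f 19 1 21
f 19 21 20
f 20 21 22
f 20 22 4
f 21 1 23
f 21 23 22
f 22 23 24
f 22 24 4
f 23 1 25
f 23 25 24
f 24 25 26
f 24 26 4
f 25 1 27
f 25 27 26
f 26 27 28
f 26 28 4
f 27 1 2
f 27 2 28
f 28 2 3
f 28 3 4
f 30 29 32
f 30 32 31
f 32 29 33
f 32 33 31
f 33 29 34
f 33 34 31
f 34 29 35
f 34 35 31
f 35 29 36
f 35 36 31
f 36 29 37
f 36 37 31
f 37 29 38
f 37 38 31
f 38 29 39
f 38 39 31
f 39 29 40
f 39 40 31
f 40 29 41
f 40 41 31
f 41 29 42
f 41 42 31
f 42 29 30
f 42 30 31
f 44 43 47
f 44 47 45
f 45 47 48
f 45 48 46
f 47 43 49
f 47 49 48
f 48 49 50
f 48 50 46
f 49 43 51
f 49 51 50
f 50 51 52
f 50 52 46
f 51 43 53
f 51 53 52
f 52 53 54
f 52 54 46
f 53 43 55
f 53 55 54
f 54 55 56
f 54 56 46
f 55 43 57
f 55 57 56
f 56 57 58
f 56 58 46
f 57 43 59
f 57 59 58
f 58 59 60
f 58 60 46
f 59 43 61
f 59 61 60
f 60 61 62
f 60 62 46
f 61 43 63
f 61 63 62
f 62 63 64
f 62 64 46
f 63 43 65
f 63 65 64
f 64 65 66
f 64 66 46
f 65 43 67
f 65 67 66
f 66 67 68
f 66 68 46
f 67 43 69
f 67 69 68
f 68 69 70
f 68 70 46
f 69 43 71
f 69 71 70
f 70 71 72
f 70 72 46
f 71 43 73
f 71 73 72
f 72 73 74
f 72 74 46
f 73 43 75
f 73 75 74
f 74 75 76
f 74 76 46
f 75 43 44
f 75 44 76
f 76 44 45
f 76 45 46
f 77 88 82
f 77 82 78
f 77 78 84
f 77 84 87
f 77 87 88
f 78 82 86
f 82 88 81
f 88 87 79
f 87 84 83
f 84 78 85
f 80 86 81
f 80 81 79
f 80 79 83
f 80 83 85
f 80 85 86
f 81 86 82
f 79 81 88
f 83 79 87
f 85 83 84
f 86 85 78
f 90 89 93
f 90 93 91
f 91 93 94
f 91 94 92
f 93 89 95
f 93 95 94
f 94 95 96
f 94 96 92
f 95 89 97
f 95 97 96
f 96 97 98
f 96 98 92
f 97 89 99
f 97 99 98
f 98 99 100
f 98 100 92
f 99 89 101
f 99 101 100
f 100 101 102
f 100 102 92
f 101 89 103
f 101 103 102
f 102 103 104
f 102 104 92
f 103 89 105
f 103 105 104
f 104 105 106
f 104 106 92
f 105 89 107
f 105 107 106
f 106 107 108
f 106 108 92
f 107 89 109
f 107 109 108
f 108 109 110
f 108 110 92
f 109 89 111
f 109 111 110
f 110 111 112
f 110 112 92
f 111 89 90
f 111 90 112
f 112 90 91
f 112 91 92



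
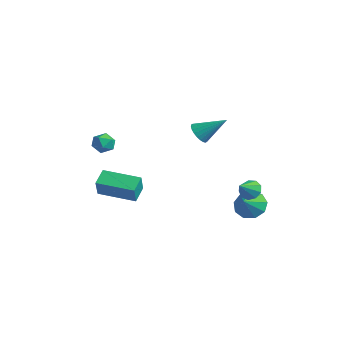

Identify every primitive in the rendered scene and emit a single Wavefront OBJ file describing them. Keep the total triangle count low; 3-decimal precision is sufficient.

v 1.585 4.371 -3.999
v 2.254 4.216 -4.655
v 2.035 3.609 -3.361
v 2.45 4.678 -4.242
v 2.242 4.996 -3.715
v 1.726 5.021 -3.321
v 1.144 4.742 -3.244
v 0.769 4.289 -3.52
v 0.775 3.874 -4.02
v 1.161 3.692 -4.51
v 1.745 3.827 -4.761
v -5.287 -0.4 -3.692
v -4.781 -0.816 -2.593
v -3.598 0.97 -3.95
v -3.093 0.554 -2.85
v -4.727 -1.194 -4.25
v -4.222 -1.61 -3.15
v -3.039 0.176 -4.507
v -2.533 -0.24 -3.408
v 2.857 3.438 -2.14
v 3.108 3.132 -2.681
v 3.163 2.522 -1.48
v 3.432 3.385 -2.48
v 3.488 3.663 -2.12
v 3.248 3.836 -1.769
v 2.826 3.822 -1.592
v 2.418 3.629 -1.672
v 2.216 3.346 -1.971
v 2.314 3.106 -2.349
v 2.666 3.022 -2.629
v -3.744 -1.882 -0.171
v -3.371 -1.293 -0.328
v -3.089 -2.047 0.768
v -2.716 -1.458 0.611
v -3.396 -1.403 0.823
v -3.801 -1.302 0.243
v -2.659 -2.038 0.197
v -3.064 -1.937 -0.383
v -2.7 -1.389 -0.101
v -3.156 -0.997 0.286
v -3.304 -2.343 0.154
v -3.76 -1.951 0.541
v -0.535 2.531 0.926
v -0.009 2.04 0.964
v 0.415 3.629 1.974
v 0.069 2.188 0.738
v 0.056 2.388 0.541
v -0.048 2.609 0.402
v -0.225 2.819 0.344
v -0.45 2.985 0.374
v -0.688 3.081 0.488
v -0.902 3.094 0.669
v -1.061 3.022 0.889
v -1.139 2.874 1.115
v -1.126 2.675 1.312
v -1.023 2.453 1.451
v -0.845 2.244 1.509
v -0.62 2.078 1.479
v -0.383 1.981 1.365
v -0.168 1.968 1.184
f 2 1 4
f 2 4 3
f 4 1 5
f 4 5 3
f 5 1 6
f 5 6 3
f 6 1 7
f 6 7 3
f 7 1 8
f 7 8 3
f 8 1 9
f 8 9 3
f 9 1 10
f 9 10 3
f 10 1 11
f 10 11 3
f 11 1 2
f 11 2 3
f 13 15 12
f 16 13 12
f 12 15 14
f 14 16 12
f 13 19 15
f 17 13 16
f 17 19 13
f 15 19 14
f 18 16 14
f 14 19 18
f 18 17 16
f 19 17 18
f 21 20 23
f 21 23 22
f 23 20 24
f 23 24 22
f 24 20 25
f 24 25 22
f 25 20 26
f 25 26 22
f 26 20 27
f 26 27 22
f 27 20 28
f 27 28 22
f 28 20 29
f 28 29 22
f 29 20 30
f 29 30 22
f 30 20 21
f 30 21 22
f 31 42 36
f 31 36 32
f 31 32 38
f 31 38 41
f 31 41 42
f 32 36 40
f 36 42 35
f 42 41 33
f 41 38 37
f 38 32 39
f 34 40 35
f 34 35 33
f 34 33 37
f 34 37 39
f 34 39 40
f 35 40 36
f 33 35 42
f 37 33 41
f 39 37 38
f 40 39 32
f 44 43 46
f 44 46 45
f 46 43 47
f 46 47 45
f 47 43 48
f 47 48 45
f 48 43 49
f 48 49 45
f 49 43 50
f 49 50 45
f 50 43 51
f 50 51 45
f 51 43 52
f 51 52 45
f 52 43 53
f 52 53 45
f 53 43 54
f 53 54 45
f 54 43 55
f 54 55 45
f 55 43 56
f 55 56 45
f 56 43 57
f 56 57 45
f 57 43 58
f 57 58 45
f 58 43 59
f 58 59 45
f 59 43 60
f 59 60 45
f 60 43 44
f 60 44 45



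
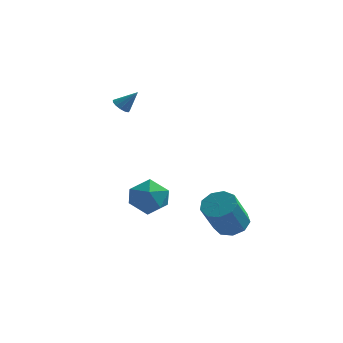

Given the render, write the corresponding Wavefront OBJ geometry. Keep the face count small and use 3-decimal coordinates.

v -1.53 1.842 -0.882
v -0.505 2.113 -0.935
v -1.135 0.247 -1.385
v -0.11 0.518 -1.438
v -0.594 0.454 -0.495
v -0.838 1.439 -0.184
v -0.802 0.921 -2.136
v -1.046 1.906 -1.825
v -0.055 1.543 -1.71
v 0.074 1.255 -0.696
v -1.714 1.105 -1.624
v -1.585 0.817 -0.61
v 3.338 -0.583 -1.364
v 3.911 -0.146 -0.953
v 3.575 -1.159 0.595
v 3.002 -1.597 0.184
v 3.403 0.102 -0.9
v 3.067 -0.911 0.647
v 2.864 0.03 -1.065
v 2.529 -0.984 0.482
v 2.547 -0.33 -1.369
v 2.212 -1.344 0.178
v 2.6 -0.808 -1.671
v 2.265 -1.822 -0.124
v 2.998 -1.181 -1.829
v 2.663 -2.194 -0.282
v 3.555 -1.274 -1.769
v 3.219 -2.288 -0.222
v 4.01 -1.044 -1.52
v 3.675 -2.058 0.028
v 4.151 -0.598 -1.197
v 3.815 -1.612 0.35
v -2.724 3.413 3.322
v -2.37 3.541 2.992
v -1.996 3.607 4.178
v -2.509 3.778 3.056
v -2.716 3.898 3.205
v -2.925 3.865 3.39
v -3.071 3.688 3.554
v -3.106 3.424 3.645
v -3.02 3.156 3.632
v -2.84 2.969 3.522
v -2.623 2.923 3.348
v -2.438 3.033 3.166
v -2.344 3.263 3.033
f 1 12 6
f 1 6 2
f 1 2 8
f 1 8 11
f 1 11 12
f 2 6 10
f 6 12 5
f 12 11 3
f 11 8 7
f 8 2 9
f 4 10 5
f 4 5 3
f 4 3 7
f 4 7 9
f 4 9 10
f 5 10 6
f 3 5 12
f 7 3 11
f 9 7 8
f 10 9 2
f 14 13 17
f 14 17 15
f 15 17 18
f 15 18 16
f 17 13 19
f 17 19 18
f 18 19 20
f 18 20 16
f 19 13 21
f 19 21 20
f 20 21 22
f 20 22 16
f 21 13 23
f 21 23 22
f 22 23 24
f 22 24 16
f 23 13 25
f 23 25 24
f 24 25 26
f 24 26 16
f 25 13 27
f 25 27 26
f 26 27 28
f 26 28 16
f 27 13 29
f 27 29 28
f 28 29 30
f 28 30 16
f 29 13 31
f 29 31 30
f 30 31 32
f 30 32 16
f 31 13 14
f 31 14 32
f 32 14 15
f 32 15 16
f 34 33 36
f 34 36 35
f 36 33 37
f 36 37 35
f 37 33 38
f 37 38 35
f 38 33 39
f 38 39 35
f 39 33 40
f 39 40 35
f 40 33 41
f 40 41 35
f 41 33 42
f 41 42 35
f 42 33 43
f 42 43 35
f 43 33 44
f 43 44 35
f 44 33 45
f 44 45 35
f 45 33 34
f 45 34 35



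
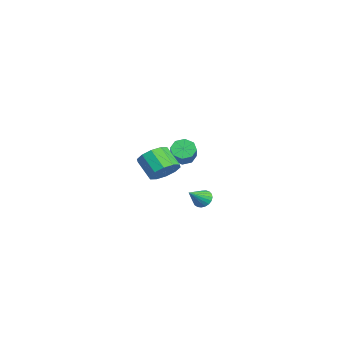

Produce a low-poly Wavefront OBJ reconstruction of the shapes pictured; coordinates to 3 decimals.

v 4.422 0.026 0.92
v 5.265 -0.024 1.577
v 4.36 -0.795 2.678
v 3.518 -0.746 2.02
v 4.94 0.538 1.704
v 4.035 -0.234 2.804
v 4.417 0.904 1.531
v 3.512 0.133 2.631
v 3.896 0.935 1.124
v 2.992 0.163 2.225
v 3.577 0.618 0.64
v 2.672 -0.153 1.74
v 3.58 0.075 0.262
v 2.675 -0.696 1.363
v 3.905 -0.486 0.136
v 3 -1.258 1.236
v 4.428 -0.853 0.309
v 3.523 -1.624 1.409
v 4.948 -0.883 0.715
v 4.044 -1.655 1.816
v 5.268 -0.567 1.2
v 4.363 -1.338 2.3
v 0.853 2.268 -2.655
v 1.326 2.811 -2.638
v 1.807 1.412 -1.765
v 1.155 2.87 -2.399
v 0.932 2.824 -2.204
v 0.696 2.683 -2.087
v 0.487 2.469 -2.068
v 0.341 2.221 -2.151
v 0.284 1.981 -2.321
v 0.325 1.791 -2.548
v 0.457 1.683 -2.794
v 0.658 1.676 -3.016
v 0.893 1.772 -3.175
v 1.121 1.954 -3.244
v 1.302 2.19 -3.212
v 1.406 2.439 -3.083
v 1.414 2.659 -2.88
v -4.661 1.013 -0.821
v -4.191 0.928 -1.524
v -2.569 0.942 -0.442
v -3.039 1.027 0.261
v -4.299 1.551 -1.371
v -2.677 1.565 -0.288
v -4.619 1.859 -0.895
v -2.997 1.873 0.188
v -4.964 1.671 -0.376
v -3.342 1.685 0.706
v -5.131 1.098 -0.118
v -3.509 1.112 0.964
v -5.023 0.475 -0.272
v -3.401 0.489 0.811
v -4.703 0.167 -0.748
v -3.081 0.181 0.335
v -4.358 0.355 -1.266
v -2.736 0.369 -0.184
f 2 1 5
f 2 5 3
f 3 5 6
f 3 6 4
f 5 1 7
f 5 7 6
f 6 7 8
f 6 8 4
f 7 1 9
f 7 9 8
f 8 9 10
f 8 10 4
f 9 1 11
f 9 11 10
f 10 11 12
f 10 12 4
f 11 1 13
f 11 13 12
f 12 13 14
f 12 14 4
f 13 1 15
f 13 15 14
f 14 15 16
f 14 16 4
f 15 1 17
f 15 17 16
f 16 17 18
f 16 18 4
f 17 1 19
f 17 19 18
f 18 19 20
f 18 20 4
f 19 1 21
f 19 21 20
f 20 21 22
f 20 22 4
f 21 1 2
f 21 2 22
f 22 2 3
f 22 3 4
f 24 23 26
f 24 26 25
f 26 23 27
f 26 27 25
f 27 23 28
f 27 28 25
f 28 23 29
f 28 29 25
f 29 23 30
f 29 30 25
f 30 23 31
f 30 31 25
f 31 23 32
f 31 32 25
f 32 23 33
f 32 33 25
f 33 23 34
f 33 34 25
f 34 23 35
f 34 35 25
f 35 23 36
f 35 36 25
f 36 23 37
f 36 37 25
f 37 23 38
f 37 38 25
f 38 23 39
f 38 39 25
f 39 23 24
f 39 24 25
f 41 40 44
f 41 44 42
f 42 44 45
f 42 45 43
f 44 40 46
f 44 46 45
f 45 46 47
f 45 47 43
f 46 40 48
f 46 48 47
f 47 48 49
f 47 49 43
f 48 40 50
f 48 50 49
f 49 50 51
f 49 51 43
f 50 40 52
f 50 52 51
f 51 52 53
f 51 53 43
f 52 40 54
f 52 54 53
f 53 54 55
f 53 55 43
f 54 40 56
f 54 56 55
f 55 56 57
f 55 57 43
f 56 40 41
f 56 41 57
f 57 41 42
f 57 42 43



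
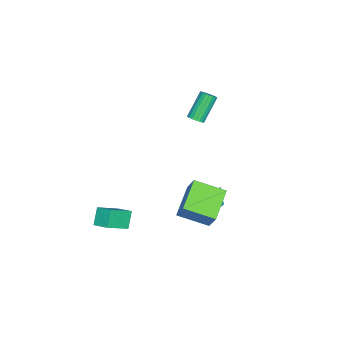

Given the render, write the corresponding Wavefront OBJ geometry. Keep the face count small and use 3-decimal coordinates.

v 4.095 3.198 -1.396
v 4.315 1.491 -0.746
v 2.274 3.286 -0.551
v 2.493 1.578 0.1
v 4.647 3.702 -0.26
v 4.866 1.994 0.391
v 2.825 3.789 0.586
v 3.045 2.082 1.236
v 3.053 -2.303 -3.687
v 2.346 -2.317 -2.792
v 3.402 -1.445 -3.398
v 2.695 -1.459 -2.503
v 4.245 -3.101 -2.757
v 3.538 -3.115 -1.862
v 4.594 -2.243 -2.468
v 3.887 -2.257 -1.573
v 1.384 2.699 -1.778
v 1.869 2.469 -1.488
v 0.956 3.001 -0.822
v 1.926 2.918 -1.604
v 1.666 3.238 -1.822
v 1.24 3.243 -2.014
v 0.899 2.929 -2.068
v 0.842 2.481 -1.952
v 1.102 2.16 -1.734
v 1.527 2.155 -1.542
v -2.718 0.57 1.455
v -2.323 0.49 1.768
v -3.368 0.95 3.199
v -3.762 1.03 2.885
v -2.301 0.71 1.714
v -3.346 1.17 3.144
v -2.362 0.901 1.608
v -3.406 1.361 3.039
v -2.493 1.027 1.472
v -3.537 1.487 2.903
v -2.668 1.063 1.333
v -3.713 1.523 2.763
v -2.853 1 1.217
v -3.898 1.46 2.648
v -3.012 0.853 1.149
v -4.056 1.313 2.579
v -3.112 0.65 1.141
v -4.157 1.11 2.572
v -3.134 0.43 1.196
v -4.179 0.89 2.626
v -3.074 0.239 1.301
v -4.118 0.699 2.732
v -2.943 0.113 1.437
v -3.987 0.573 2.868
v -2.767 0.077 1.577
v -3.812 0.537 3.007
v -2.582 0.14 1.692
v -3.627 0.6 3.123
v -2.424 0.287 1.761
v -3.468 0.747 3.191
f 2 4 1
f 5 2 1
f 1 4 3
f 3 5 1
f 2 8 4
f 6 2 5
f 6 8 2
f 4 8 3
f 7 5 3
f 3 8 7
f 7 6 5
f 8 6 7
f 10 12 9
f 13 10 9
f 9 12 11
f 11 13 9
f 10 16 12
f 14 10 13
f 14 16 10
f 12 16 11
f 15 13 11
f 11 16 15
f 15 14 13
f 16 14 15
f 18 17 20
f 18 20 19
f 20 17 21
f 20 21 19
f 21 17 22
f 21 22 19
f 22 17 23
f 22 23 19
f 23 17 24
f 23 24 19
f 24 17 25
f 24 25 19
f 25 17 26
f 25 26 19
f 26 17 18
f 26 18 19
f 28 27 31
f 28 31 29
f 29 31 32
f 29 32 30
f 31 27 33
f 31 33 32
f 32 33 34
f 32 34 30
f 33 27 35
f 33 35 34
f 34 35 36
f 34 36 30
f 35 27 37
f 35 37 36
f 36 37 38
f 36 38 30
f 37 27 39
f 37 39 38
f 38 39 40
f 38 40 30
f 39 27 41
f 39 41 40
f 40 41 42
f 40 42 30
f 41 27 43
f 41 43 42
f 42 43 44
f 42 44 30
f 43 27 45
f 43 45 44
f 44 45 46
f 44 46 30
f 45 27 47
f 45 47 46
f 46 47 48
f 46 48 30
f 47 27 49
f 47 49 48
f 48 49 50
f 48 50 30
f 49 27 51
f 49 51 50
f 50 51 52
f 50 52 30
f 51 27 53
f 51 53 52
f 52 53 54
f 52 54 30
f 53 27 55
f 53 55 54
f 54 55 56
f 54 56 30
f 55 27 28
f 55 28 56
f 56 28 29
f 56 29 30



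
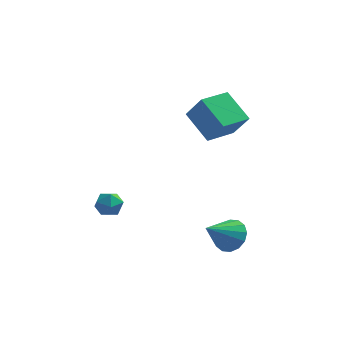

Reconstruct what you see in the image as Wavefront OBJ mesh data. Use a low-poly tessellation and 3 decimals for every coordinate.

v 1.327 1.337 2.644
v 2.174 0.795 4.064
v 2.482 2.748 2.494
v 3.329 2.206 3.914
v 2.571 0.194 1.466
v 3.418 -0.348 2.886
v 3.726 1.605 1.316
v 4.573 1.063 2.736
v 4.095 -2.711 -3.518
v 4.942 -2.998 -3.028
v 3.005 -3.849 -2.302
v 4.776 -2.566 -2.773
v 4.427 -2.173 -2.718
v 3.989 -1.925 -2.878
v 3.58 -1.887 -3.209
v 3.308 -2.07 -3.623
v 3.248 -2.425 -4.009
v 3.414 -2.857 -4.264
v 3.762 -3.249 -4.319
v 4.2 -3.498 -4.159
v 4.609 -3.536 -3.828
v 4.881 -3.353 -3.414
v -2.512 -1.963 -1.538
v -1.717 -1.735 -1.616
v -2.303 -2.985 -2.384
v -1.508 -2.757 -2.462
v -1.781 -3.071 -1.743
v -1.911 -2.439 -1.22
v -2.109 -2.281 -2.78
v -2.239 -1.649 -2.257
v -1.468 -1.931 -2.383
v -1.265 -2.42 -1.743
v -2.755 -2.3 -2.257
v -2.552 -2.789 -1.617
f 2 4 1
f 5 2 1
f 1 4 3
f 3 5 1
f 2 8 4
f 6 2 5
f 6 8 2
f 4 8 3
f 7 5 3
f 3 8 7
f 7 6 5
f 8 6 7
f 10 9 12
f 10 12 11
f 12 9 13
f 12 13 11
f 13 9 14
f 13 14 11
f 14 9 15
f 14 15 11
f 15 9 16
f 15 16 11
f 16 9 17
f 16 17 11
f 17 9 18
f 17 18 11
f 18 9 19
f 18 19 11
f 19 9 20
f 19 20 11
f 20 9 21
f 20 21 11
f 21 9 22
f 21 22 11
f 22 9 10
f 22 10 11
f 23 34 28
f 23 28 24
f 23 24 30
f 23 30 33
f 23 33 34
f 24 28 32
f 28 34 27
f 34 33 25
f 33 30 29
f 30 24 31
f 26 32 27
f 26 27 25
f 26 25 29
f 26 29 31
f 26 31 32
f 27 32 28
f 25 27 34
f 29 25 33
f 31 29 30
f 32 31 24



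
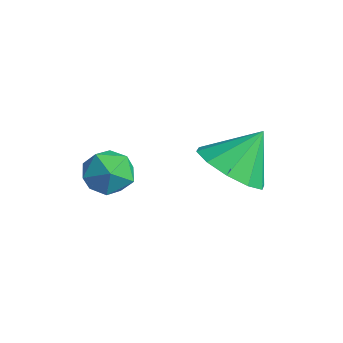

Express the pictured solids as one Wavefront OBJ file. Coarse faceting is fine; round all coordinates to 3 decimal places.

v 2.754 2.244 -1.232
v 3.179 2.846 -1.766
v 2.846 3.036 -0.268
v 2.626 2.947 -1.796
v 2.123 2.779 -1.611
v 1.86 2.407 -1.28
v 1.939 1.973 -0.931
v 2.329 1.643 -0.697
v 2.882 1.542 -0.667
v 3.386 1.71 -0.853
v 3.648 2.082 -1.183
v 3.569 2.516 -1.532
v 0.796 0.397 -1.103
v 1.453 0.436 -0.918
v 1.067 -0.296 -1.922
v 1.724 -0.257 -1.737
v 1.273 -0.574 -1.333
v 1.106 -0.146 -0.827
v 1.414 0.286 -2.013
v 1.247 0.714 -1.507
v 1.835 0.367 -1.481
v 1.748 -0.164 -1.06
v 0.772 0.304 -1.78
v 0.685 -0.227 -1.359
f 2 1 4
f 2 4 3
f 4 1 5
f 4 5 3
f 5 1 6
f 5 6 3
f 6 1 7
f 6 7 3
f 7 1 8
f 7 8 3
f 8 1 9
f 8 9 3
f 9 1 10
f 9 10 3
f 10 1 11
f 10 11 3
f 11 1 12
f 11 12 3
f 12 1 2
f 12 2 3
f 13 24 18
f 13 18 14
f 13 14 20
f 13 20 23
f 13 23 24
f 14 18 22
f 18 24 17
f 24 23 15
f 23 20 19
f 20 14 21
f 16 22 17
f 16 17 15
f 16 15 19
f 16 19 21
f 16 21 22
f 17 22 18
f 15 17 24
f 19 15 23
f 21 19 20
f 22 21 14



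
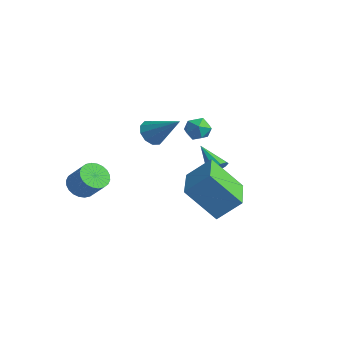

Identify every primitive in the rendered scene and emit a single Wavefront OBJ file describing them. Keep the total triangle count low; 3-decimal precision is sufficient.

v -3.107 -2.755 -0.296
v -2.552 -2.71 -0.799
v -1.679 -2.62 0.173
v -2.233 -2.665 0.676
v -2.621 -2.428 -0.764
v -1.747 -2.337 0.208
v -2.763 -2.195 -0.657
v -1.889 -2.105 0.314
v -2.958 -2.048 -0.496
v -2.084 -1.957 0.476
v -3.175 -2.008 -0.304
v -2.301 -1.918 0.667
v -3.382 -2.083 -0.111
v -2.508 -1.992 0.861
v -3.547 -2.259 0.054
v -2.673 -2.168 1.026
v -3.645 -2.511 0.166
v -2.771 -2.42 1.137
v -3.661 -2.8 0.207
v -2.788 -2.71 1.179
v -3.593 -3.083 0.172
v -2.719 -2.992 1.144
v -3.451 -3.315 0.066
v -2.577 -3.225 1.037
v -3.256 -3.463 -0.096
v -2.382 -3.372 0.876
v -3.039 -3.502 -0.287
v -2.165 -3.412 0.684
v -2.832 -3.428 -0.481
v -1.958 -3.337 0.491
v -2.667 -3.252 -0.646
v -1.793 -3.161 0.326
v -2.569 -3 -0.757
v -1.695 -2.909 0.214
v 1.25 1.413 -1.091
v 0.119 0.564 0.448
v 1.928 2.279 -0.115
v 0.796 1.43 1.424
v 2.784 -0.11 -0.804
v 1.652 -0.959 0.735
v 3.461 0.756 0.172
v 2.33 -0.093 1.711
v -2.326 0.726 2.007
v -1.86 0.76 1.446
v -0.954 1.154 3.173
v -2.037 1.171 1.505
v -2.325 1.411 1.755
v -2.613 1.391 2.102
v -2.791 1.116 2.412
v -2.792 0.693 2.568
v -2.614 0.282 2.509
v -2.326 0.041 2.259
v -2.038 0.062 1.913
v -1.86 0.337 1.602
v -1.95 3.819 1.517
v -1.626 3.469 0.985
v -2.254 2.811 1.995
v -1.93 2.461 1.463
v -1.541 2.824 1.941
v -1.353 3.447 1.645
v -2.527 2.833 1.335
v -2.339 3.456 1.039
v -1.982 2.86 0.872
v -1.373 2.854 1.247
v -2.507 3.426 1.733
v -1.898 3.42 2.108
v -0.385 2.946 -0.321
v -0.082 2.817 0.132
v -1.635 3.034 0.541
v -0.089 3.196 0.083
v -0.235 3.459 -0.155
v -0.451 3.481 -0.471
v -0.636 3.253 -0.716
v -0.704 2.881 -0.776
v -0.623 2.539 -0.624
v -0.431 2.387 -0.329
v -0.217 2.497 -0.03
f 2 1 5
f 2 5 3
f 3 5 6
f 3 6 4
f 5 1 7
f 5 7 6
f 6 7 8
f 6 8 4
f 7 1 9
f 7 9 8
f 8 9 10
f 8 10 4
f 9 1 11
f 9 11 10
f 10 11 12
f 10 12 4
f 11 1 13
f 11 13 12
f 12 13 14
f 12 14 4
f 13 1 15
f 13 15 14
f 14 15 16
f 14 16 4
f 15 1 17
f 15 17 16
f 16 17 18
f 16 18 4
f 17 1 19
f 17 19 18
f 18 19 20
f 18 20 4
f 19 1 21
f 19 21 20
f 20 21 22
f 20 22 4
f 21 1 23
f 21 23 22
f 22 23 24
f 22 24 4
f 23 1 25
f 23 25 24
f 24 25 26
f 24 26 4
f 25 1 27
f 25 27 26
f 26 27 28
f 26 28 4
f 27 1 29
f 27 29 28
f 28 29 30
f 28 30 4
f 29 1 31
f 29 31 30
f 30 31 32
f 30 32 4
f 31 1 33
f 31 33 32
f 32 33 34
f 32 34 4
f 33 1 2
f 33 2 34
f 34 2 3
f 34 3 4
f 36 38 35
f 39 36 35
f 35 38 37
f 37 39 35
f 36 42 38
f 40 36 39
f 40 42 36
f 38 42 37
f 41 39 37
f 37 42 41
f 41 40 39
f 42 40 41
f 44 43 46
f 44 46 45
f 46 43 47
f 46 47 45
f 47 43 48
f 47 48 45
f 48 43 49
f 48 49 45
f 49 43 50
f 49 50 45
f 50 43 51
f 50 51 45
f 51 43 52
f 51 52 45
f 52 43 53
f 52 53 45
f 53 43 54
f 53 54 45
f 54 43 44
f 54 44 45
f 55 66 60
f 55 60 56
f 55 56 62
f 55 62 65
f 55 65 66
f 56 60 64
f 60 66 59
f 66 65 57
f 65 62 61
f 62 56 63
f 58 64 59
f 58 59 57
f 58 57 61
f 58 61 63
f 58 63 64
f 59 64 60
f 57 59 66
f 61 57 65
f 63 61 62
f 64 63 56
f 68 67 70
f 68 70 69
f 70 67 71
f 70 71 69
f 71 67 72
f 71 72 69
f 72 67 73
f 72 73 69
f 73 67 74
f 73 74 69
f 74 67 75
f 74 75 69
f 75 67 76
f 75 76 69
f 76 67 77
f 76 77 69
f 77 67 68
f 77 68 69



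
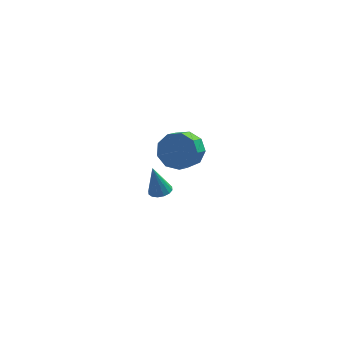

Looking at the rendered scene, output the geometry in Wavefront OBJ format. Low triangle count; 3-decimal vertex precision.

v -1.656 0.696 -3.521
v -1.056 0.881 -3.398
v -2.044 0.824 -1.819
v -1.222 1.161 -3.457
v -1.504 1.317 -3.533
v -1.827 1.306 -3.606
v -2.104 1.132 -3.656
v -2.261 0.841 -3.67
v -2.256 0.511 -3.644
v -2.091 0.23 -3.585
v -1.808 0.074 -3.508
v -1.485 0.085 -3.436
v -1.208 0.259 -3.386
v -1.051 0.55 -3.372
v -0.573 -3.254 3.093
v 0.38 -3.656 3.275
v -0.034 -4.407 3.789
v -0.987 -4.006 3.607
v 0.202 -3.199 3.799
v -0.212 -3.95 4.313
v -0.338 -2.768 3.994
v -0.753 -3.519 4.507
v -0.989 -2.564 3.766
v -1.403 -3.315 4.28
v -1.444 -2.684 3.224
v -1.859 -3.435 3.738
v -1.492 -3.07 2.621
v -1.907 -3.821 3.134
v -1.11 -3.543 2.238
v -1.524 -4.294 2.752
v -0.476 -3.881 2.256
v -0.891 -4.632 2.77
v 0.112 -3.925 2.665
v -0.302 -4.676 3.179
f 2 1 4
f 2 4 3
f 4 1 5
f 4 5 3
f 5 1 6
f 5 6 3
f 6 1 7
f 6 7 3
f 7 1 8
f 7 8 3
f 8 1 9
f 8 9 3
f 9 1 10
f 9 10 3
f 10 1 11
f 10 11 3
f 11 1 12
f 11 12 3
f 12 1 13
f 12 13 3
f 13 1 14
f 13 14 3
f 14 1 2
f 14 2 3
f 16 15 19
f 16 19 17
f 17 19 20
f 17 20 18
f 19 15 21
f 19 21 20
f 20 21 22
f 20 22 18
f 21 15 23
f 21 23 22
f 22 23 24
f 22 24 18
f 23 15 25
f 23 25 24
f 24 25 26
f 24 26 18
f 25 15 27
f 25 27 26
f 26 27 28
f 26 28 18
f 27 15 29
f 27 29 28
f 28 29 30
f 28 30 18
f 29 15 31
f 29 31 30
f 30 31 32
f 30 32 18
f 31 15 33
f 31 33 32
f 32 33 34
f 32 34 18
f 33 15 16
f 33 16 34
f 34 16 17
f 34 17 18



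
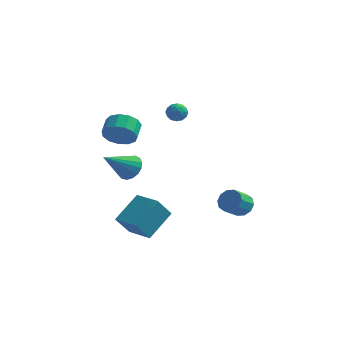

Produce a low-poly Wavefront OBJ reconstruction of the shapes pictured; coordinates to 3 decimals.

v -3.268 0.402 -0.559
v -2.552 0.39 -0.048
v -4.232 -1.042 0.759
v -2.788 0.698 0.116
v -3.134 0.938 0.126
v -3.511 1.055 -0.022
v -3.832 1.022 -0.293
v -4.024 0.848 -0.624
v -4.042 0.571 -0.941
v -3.884 0.255 -1.17
v -3.584 -0.027 -1.26
v -3.212 -0.211 -1.189
v -2.852 -0.254 -0.973
v -2.588 -0.147 -0.663
v -2.48 0.085 -0.329
v -2.665 -2.673 3.42
v -2.335 -2.241 2.629
v -2.445 -1.315 3.089
v -2.775 -1.747 3.88
v -2.872 -2.276 2.571
v -2.982 -1.35 3.031
v -3.343 -2.437 2.783
v -3.453 -1.511 3.243
v -3.599 -2.673 3.197
v -3.709 -1.747 3.657
v -3.558 -2.909 3.682
v -3.668 -1.983 4.142
v -3.234 -3.07 4.084
v -3.344 -2.144 4.544
v -2.729 -3.105 4.275
v -2.839 -2.179 4.735
v -2.204 -3.003 4.195
v -2.314 -2.077 4.655
v -1.825 -2.796 3.868
v -1.935 -1.87 4.328
v -1.713 -2.55 3.4
v -1.823 -1.624 3.86
v -1.903 -2.343 2.938
v -2.013 -1.417 3.398
v 2.695 1.771 -3.128
v 3.009 1.236 -3.6
v 2.579 0.334 -2.865
v 2.265 0.869 -2.392
v 3.337 1.351 -3.267
v 2.908 0.45 -2.532
v 3.42 1.627 -2.88
v 2.991 0.725 -2.145
v 3.226 1.957 -2.588
v 2.797 1.056 -1.853
v 2.829 2.217 -2.502
v 2.399 1.315 -1.767
v 2.381 2.306 -2.655
v 1.951 1.404 -1.92
v 2.052 2.19 -2.988
v 1.623 1.289 -2.253
v 1.969 1.915 -3.375
v 1.54 1.013 -2.64
v 2.163 1.584 -3.667
v 1.734 0.683 -2.932
v 2.561 1.325 -3.753
v 2.131 0.423 -3.018
v -1.318 2.68 2.595
v -1.054 2.951 3.126
v -1.426 1.769 3.114
v -1.162 2.04 3.645
v -1.752 2.227 3.443
v -1.686 2.791 3.122
v -0.794 1.929 3.118
v -0.728 2.493 2.797
v -0.73 2.487 3.449
v -1.322 2.671 3.65
v -1.158 2.049 2.59
v -1.75 2.233 2.791
v -1.177 2.896 2.815
v -1.303 1.824 3.425
v -1.651 1.935 3.307
v -1.495 2.094 3.618
v -1.548 2.802 2.813
v -1.392 2.961 3.125
v -1.803 2.535 3.311
v -1.088 1.759 3.115
v -0.932 1.918 3.427
v -0.985 2.626 2.622
v -0.829 2.785 2.933
v -0.677 2.185 2.929
v -0.831 2.782 3.317
v -0.894 2.246 3.622
v -0.678 2.181 3.312
v -0.639 2.512 3.123
v -1.179 2.891 3.435
v -1.242 2.355 3.74
v -1.589 2.465 3.621
v -1.55 2.796 3.433
v -0.988 2.618 3.625
v -1.238 2.365 2.5
v -1.301 1.829 2.805
v -0.93 1.924 2.807
v -0.891 2.255 2.619
v -1.586 2.474 2.618
v -1.649 1.938 2.923
v -1.841 2.208 3.117
v -1.802 2.539 2.928
v -1.492 2.102 2.615
v -2.472 -1.886 -4.218
v -3 -2.592 -2.992
v -1.802 -0.328 -3.031
v -2.33 -1.034 -1.805
v -1.03 -2.646 -4.035
v -1.558 -3.352 -2.809
v -0.36 -1.088 -2.848
v -0.888 -1.794 -1.622
f 2 1 4
f 2 4 3
f 4 1 5
f 4 5 3
f 5 1 6
f 5 6 3
f 6 1 7
f 6 7 3
f 7 1 8
f 7 8 3
f 8 1 9
f 8 9 3
f 9 1 10
f 9 10 3
f 10 1 11
f 10 11 3
f 11 1 12
f 11 12 3
f 12 1 13
f 12 13 3
f 13 1 14
f 13 14 3
f 14 1 15
f 14 15 3
f 15 1 2
f 15 2 3
f 17 16 20
f 17 20 18
f 18 20 21
f 18 21 19
f 20 16 22
f 20 22 21
f 21 22 23
f 21 23 19
f 22 16 24
f 22 24 23
f 23 24 25
f 23 25 19
f 24 16 26
f 24 26 25
f 25 26 27
f 25 27 19
f 26 16 28
f 26 28 27
f 27 28 29
f 27 29 19
f 28 16 30
f 28 30 29
f 29 30 31
f 29 31 19
f 30 16 32
f 30 32 31
f 31 32 33
f 31 33 19
f 32 16 34
f 32 34 33
f 33 34 35
f 33 35 19
f 34 16 36
f 34 36 35
f 35 36 37
f 35 37 19
f 36 16 38
f 36 38 37
f 37 38 39
f 37 39 19
f 38 16 17
f 38 17 39
f 39 17 18
f 39 18 19
f 41 40 44
f 41 44 42
f 42 44 45
f 42 45 43
f 44 40 46
f 44 46 45
f 45 46 47
f 45 47 43
f 46 40 48
f 46 48 47
f 47 48 49
f 47 49 43
f 48 40 50
f 48 50 49
f 49 50 51
f 49 51 43
f 50 40 52
f 50 52 51
f 51 52 53
f 51 53 43
f 52 40 54
f 52 54 53
f 53 54 55
f 53 55 43
f 54 40 56
f 54 56 55
f 55 56 57
f 55 57 43
f 56 40 58
f 56 58 57
f 57 58 59
f 57 59 43
f 58 40 60
f 58 60 59
f 59 60 61
f 59 61 43
f 60 40 41
f 60 41 61
f 61 41 42
f 61 42 43
f 62 99 78
f 99 73 102
f 78 102 67
f 99 102 78
f 62 78 74
f 78 67 79
f 74 79 63
f 78 79 74
f 62 74 83
f 74 63 84
f 83 84 69
f 74 84 83
f 62 83 95
f 83 69 98
f 95 98 72
f 83 98 95
f 62 95 99
f 95 72 103
f 99 103 73
f 95 103 99
f 63 79 90
f 79 67 93
f 90 93 71
f 79 93 90
f 67 102 80
f 102 73 101
f 80 101 66
f 102 101 80
f 73 103 100
f 103 72 96
f 100 96 64
f 103 96 100
f 72 98 97
f 98 69 85
f 97 85 68
f 98 85 97
f 69 84 89
f 84 63 86
f 89 86 70
f 84 86 89
f 65 91 77
f 91 71 92
f 77 92 66
f 91 92 77
f 65 77 75
f 77 66 76
f 75 76 64
f 77 76 75
f 65 75 82
f 75 64 81
f 82 81 68
f 75 81 82
f 65 82 87
f 82 68 88
f 87 88 70
f 82 88 87
f 65 87 91
f 87 70 94
f 91 94 71
f 87 94 91
f 66 92 80
f 92 71 93
f 80 93 67
f 92 93 80
f 64 76 100
f 76 66 101
f 100 101 73
f 76 101 100
f 68 81 97
f 81 64 96
f 97 96 72
f 81 96 97
f 70 88 89
f 88 68 85
f 89 85 69
f 88 85 89
f 71 94 90
f 94 70 86
f 90 86 63
f 94 86 90
f 105 107 104
f 108 105 104
f 104 107 106
f 106 108 104
f 105 111 107
f 109 105 108
f 109 111 105
f 107 111 106
f 110 108 106
f 106 111 110
f 110 109 108
f 111 109 110

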